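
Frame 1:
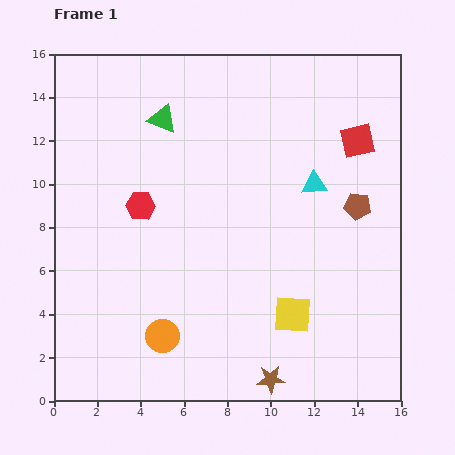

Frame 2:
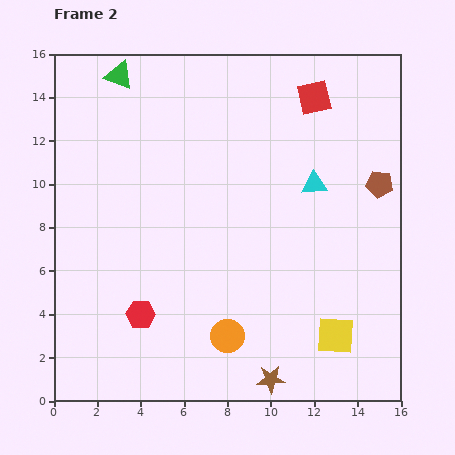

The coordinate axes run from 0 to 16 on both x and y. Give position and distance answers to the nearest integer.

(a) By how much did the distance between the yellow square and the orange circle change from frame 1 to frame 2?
-1

Distance in frame 1: 6. Distance in frame 2: 5.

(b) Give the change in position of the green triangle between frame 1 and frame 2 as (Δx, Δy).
(-2, 2)

The green triangle was at (5, 13) in frame 1 and (3, 15) in frame 2.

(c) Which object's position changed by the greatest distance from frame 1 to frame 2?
the red hexagon

(moved 5; next 3)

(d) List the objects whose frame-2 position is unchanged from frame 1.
the cyan triangle, the brown star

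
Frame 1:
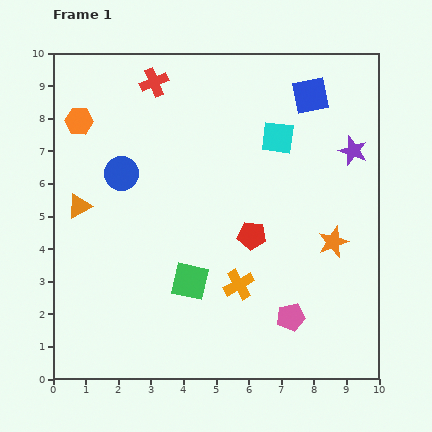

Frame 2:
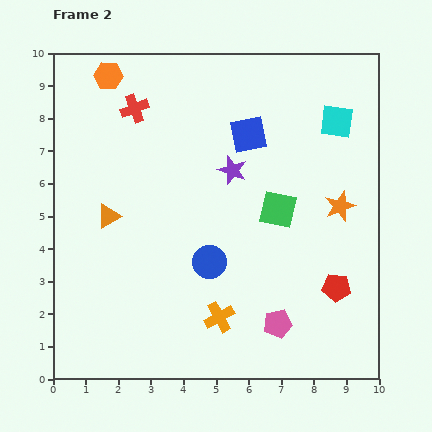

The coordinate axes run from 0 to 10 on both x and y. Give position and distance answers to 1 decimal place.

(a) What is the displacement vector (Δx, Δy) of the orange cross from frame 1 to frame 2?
(-0.6, -1.0)

The orange cross was at (5.7, 2.9) in frame 1 and (5.1, 1.9) in frame 2.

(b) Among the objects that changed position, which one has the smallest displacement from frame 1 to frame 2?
the pink pentagon

(moved 0.4)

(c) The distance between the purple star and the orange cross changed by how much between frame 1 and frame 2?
-0.9

Distance in frame 1: 5.4. Distance in frame 2: 4.5.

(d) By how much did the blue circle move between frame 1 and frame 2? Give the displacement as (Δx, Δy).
(2.7, -2.7)

The blue circle was at (2.1, 6.3) in frame 1 and (4.8, 3.6) in frame 2.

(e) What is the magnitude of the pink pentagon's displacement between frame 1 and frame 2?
0.4

The pink pentagon moved from (7.3, 1.9) to (6.9, 1.7), a distance of √(0.4² + 0.2²) ≈ 0.4.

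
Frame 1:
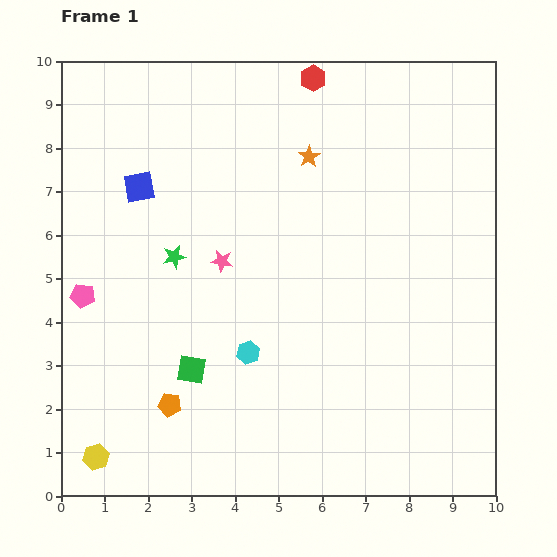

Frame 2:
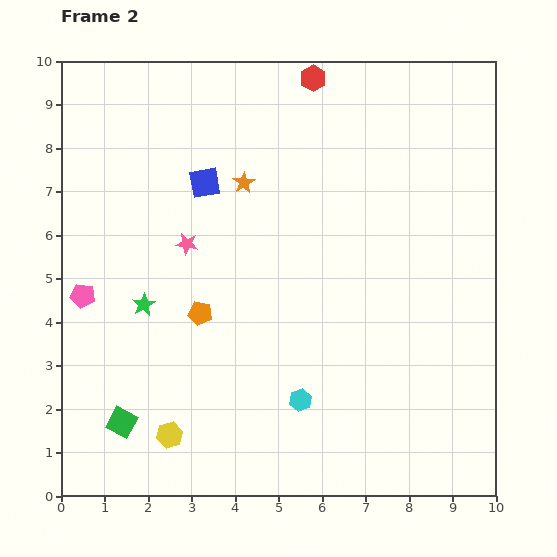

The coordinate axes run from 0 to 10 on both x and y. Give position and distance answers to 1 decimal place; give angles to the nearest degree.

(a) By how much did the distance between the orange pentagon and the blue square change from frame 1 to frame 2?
-2.0

Distance in frame 1: 5.0. Distance in frame 2: 3.0.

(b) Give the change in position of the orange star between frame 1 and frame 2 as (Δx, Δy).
(-1.5, -0.6)

The orange star was at (5.7, 7.8) in frame 1 and (4.2, 7.2) in frame 2.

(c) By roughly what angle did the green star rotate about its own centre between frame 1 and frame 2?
18° counter-clockwise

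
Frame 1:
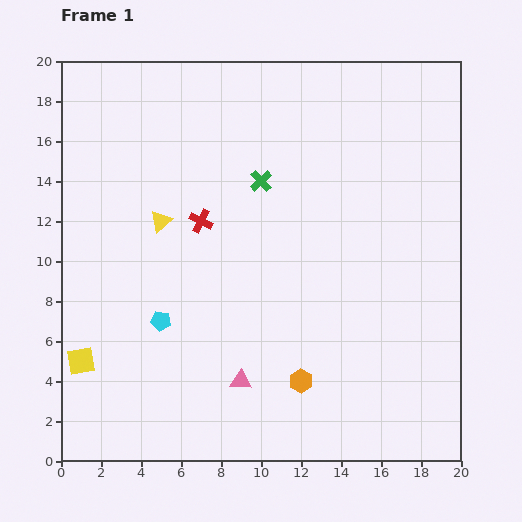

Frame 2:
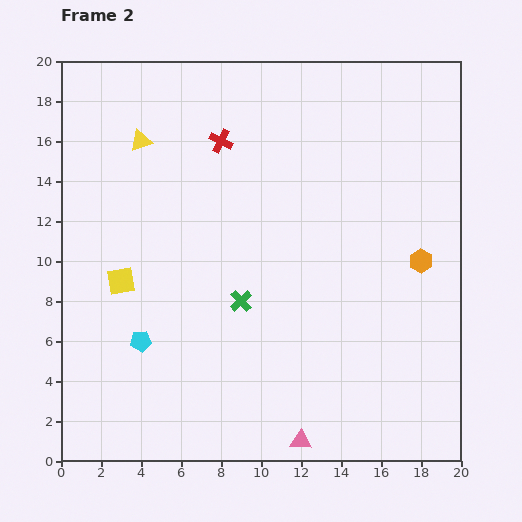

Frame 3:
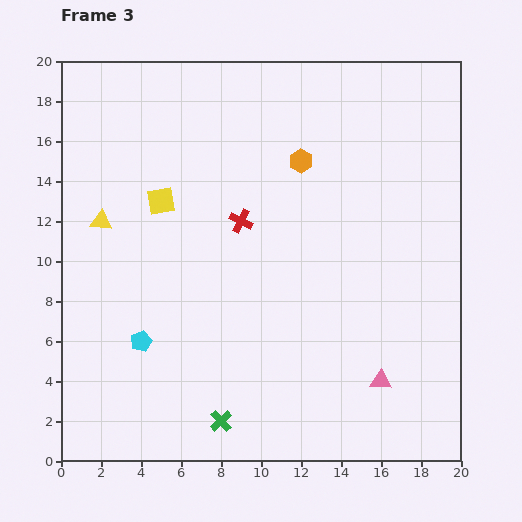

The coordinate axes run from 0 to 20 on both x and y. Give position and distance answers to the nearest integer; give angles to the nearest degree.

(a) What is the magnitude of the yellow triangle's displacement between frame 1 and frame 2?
4

The yellow triangle moved from (5, 12) to (4, 16), a distance of √(1² + 4²) ≈ 4.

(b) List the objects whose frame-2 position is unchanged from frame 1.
none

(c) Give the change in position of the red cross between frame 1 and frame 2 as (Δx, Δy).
(1, 4)

The red cross was at (7, 12) in frame 1 and (8, 16) in frame 2.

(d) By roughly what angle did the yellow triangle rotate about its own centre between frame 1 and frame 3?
46° clockwise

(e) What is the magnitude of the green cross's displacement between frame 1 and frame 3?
12

The green cross moved from (10, 14) to (8, 2), a distance of √(2² + 12²) ≈ 12.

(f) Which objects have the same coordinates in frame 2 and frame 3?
the cyan pentagon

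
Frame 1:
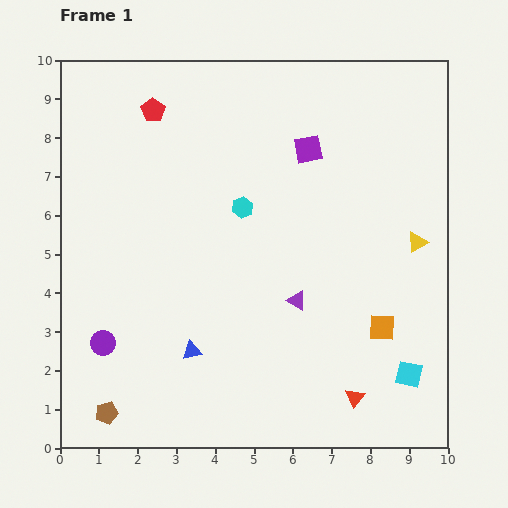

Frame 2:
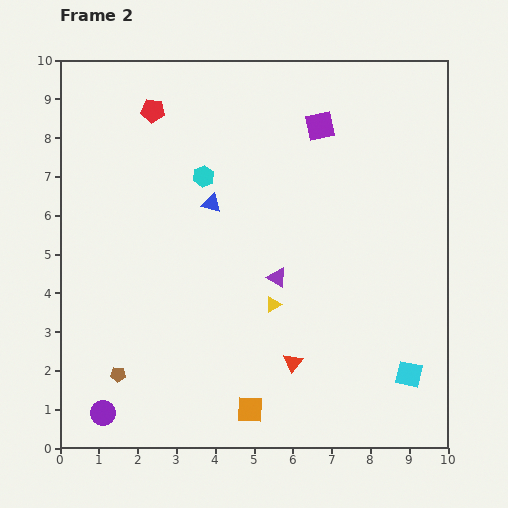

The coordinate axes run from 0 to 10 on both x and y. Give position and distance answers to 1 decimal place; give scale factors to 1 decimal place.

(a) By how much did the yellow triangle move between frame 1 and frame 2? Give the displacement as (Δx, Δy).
(-3.7, -1.6)

The yellow triangle was at (9.2, 5.3) in frame 1 and (5.5, 3.7) in frame 2.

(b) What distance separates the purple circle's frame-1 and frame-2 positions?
1.8

The purple circle moved from (1.1, 2.7) to (1.1, 0.9), a distance of √(0.0² + 1.8²) ≈ 1.8.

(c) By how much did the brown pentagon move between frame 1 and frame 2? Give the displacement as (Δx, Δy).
(0.3, 1.0)

The brown pentagon was at (1.2, 0.9) in frame 1 and (1.5, 1.9) in frame 2.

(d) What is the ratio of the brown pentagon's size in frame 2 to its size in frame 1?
0.7×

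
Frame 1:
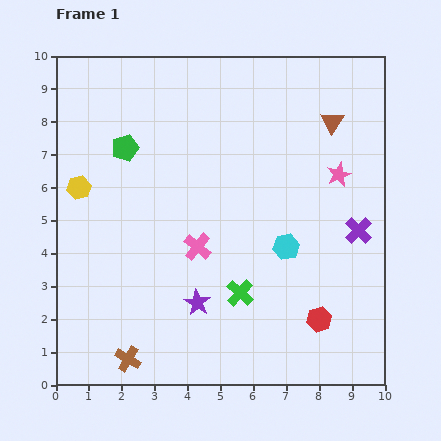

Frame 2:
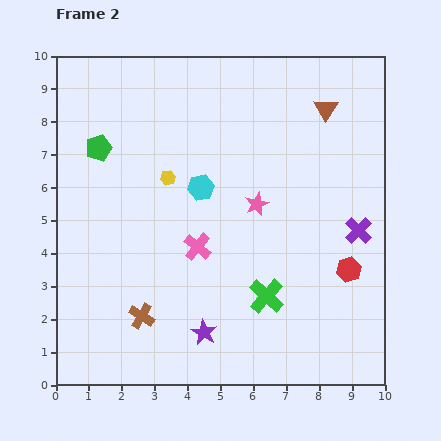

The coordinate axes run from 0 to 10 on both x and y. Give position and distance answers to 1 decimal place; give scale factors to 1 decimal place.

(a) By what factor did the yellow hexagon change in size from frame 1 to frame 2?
0.6×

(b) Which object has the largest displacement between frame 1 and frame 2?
the cyan hexagon

(moved 3.2; next 2.7)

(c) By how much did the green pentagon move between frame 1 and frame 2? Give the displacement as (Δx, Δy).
(-0.8, 0.0)

The green pentagon was at (2.1, 7.2) in frame 1 and (1.3, 7.2) in frame 2.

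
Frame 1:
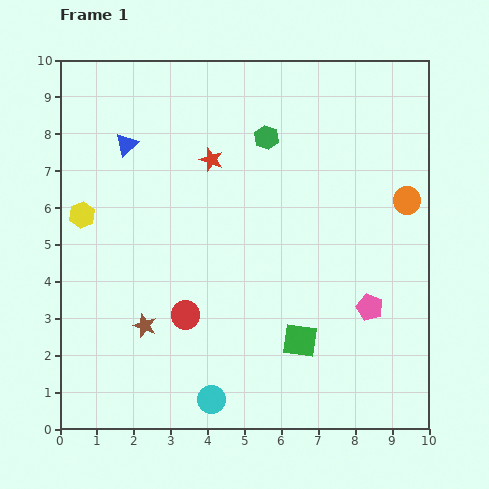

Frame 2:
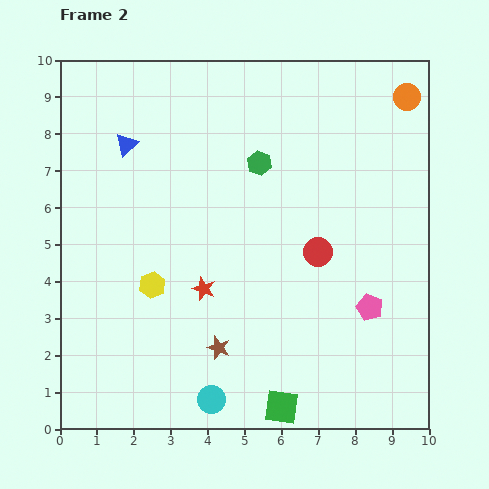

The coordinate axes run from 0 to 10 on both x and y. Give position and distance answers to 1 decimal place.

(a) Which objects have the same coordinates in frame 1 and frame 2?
the blue triangle, the pink pentagon, the cyan circle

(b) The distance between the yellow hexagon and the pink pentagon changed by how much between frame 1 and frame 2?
-2.3

Distance in frame 1: 8.2. Distance in frame 2: 5.9.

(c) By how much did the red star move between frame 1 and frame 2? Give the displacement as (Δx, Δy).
(-0.2, -3.5)

The red star was at (4.1, 7.3) in frame 1 and (3.9, 3.8) in frame 2.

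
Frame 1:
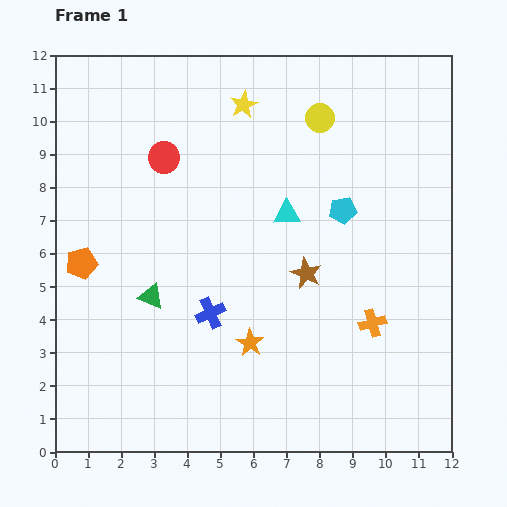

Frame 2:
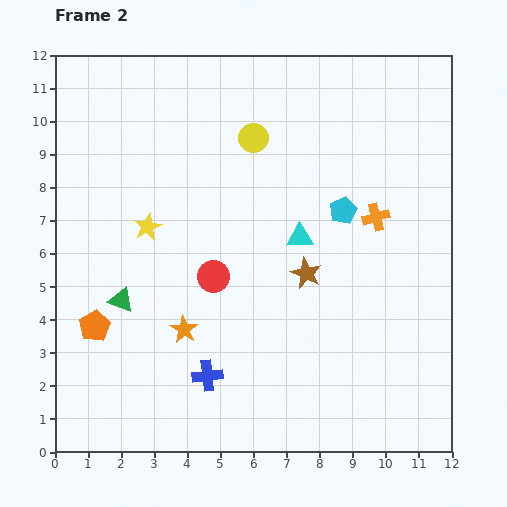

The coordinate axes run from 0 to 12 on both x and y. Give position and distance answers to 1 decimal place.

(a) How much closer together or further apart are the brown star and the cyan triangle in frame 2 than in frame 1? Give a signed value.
-0.8

Distance in frame 1: 1.9. Distance in frame 2: 1.1.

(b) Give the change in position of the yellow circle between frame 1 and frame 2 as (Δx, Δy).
(-2.0, -0.6)

The yellow circle was at (8.0, 10.1) in frame 1 and (6.0, 9.5) in frame 2.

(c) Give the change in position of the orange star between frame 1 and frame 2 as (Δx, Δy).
(-2.0, 0.4)

The orange star was at (5.9, 3.3) in frame 1 and (3.9, 3.7) in frame 2.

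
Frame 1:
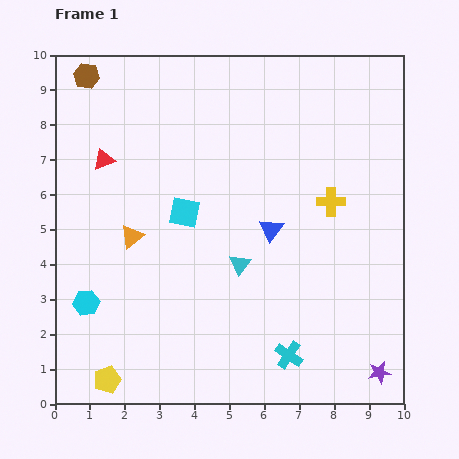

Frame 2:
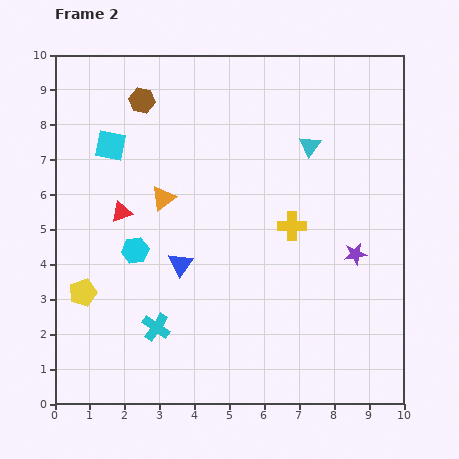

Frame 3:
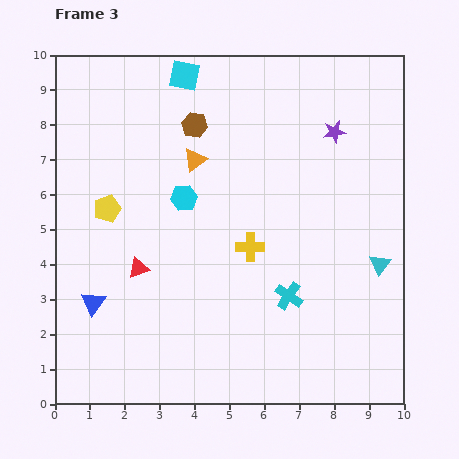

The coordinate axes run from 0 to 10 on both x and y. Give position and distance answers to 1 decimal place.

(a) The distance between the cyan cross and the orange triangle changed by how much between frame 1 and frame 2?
-1.9

Distance in frame 1: 5.6. Distance in frame 2: 3.7.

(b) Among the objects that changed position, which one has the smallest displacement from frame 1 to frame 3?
the cyan cross

(moved 1.7)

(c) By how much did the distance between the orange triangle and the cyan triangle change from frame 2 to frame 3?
+1.6

Distance in frame 2: 4.5. Distance in frame 3: 6.1.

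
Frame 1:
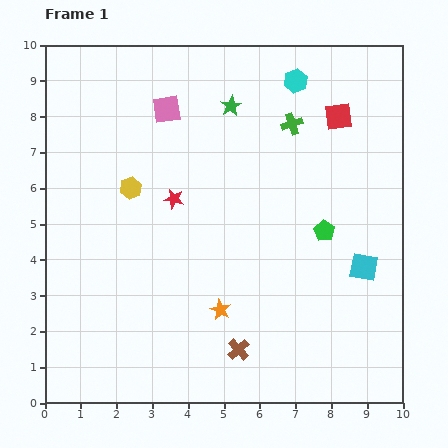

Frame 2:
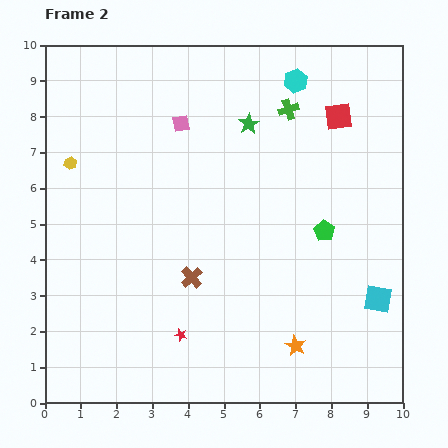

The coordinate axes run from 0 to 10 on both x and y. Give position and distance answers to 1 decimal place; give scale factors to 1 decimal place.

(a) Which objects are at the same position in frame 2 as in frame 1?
the red square, the cyan hexagon, the green pentagon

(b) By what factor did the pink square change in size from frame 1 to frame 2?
0.6×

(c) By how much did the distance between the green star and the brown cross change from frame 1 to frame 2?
-2.2

Distance in frame 1: 6.8. Distance in frame 2: 4.6.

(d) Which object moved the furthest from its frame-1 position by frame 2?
the red star

(moved 3.8; next 2.4)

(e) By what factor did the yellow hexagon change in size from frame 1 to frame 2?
0.6×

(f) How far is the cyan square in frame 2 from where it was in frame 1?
1.0

The cyan square moved from (8.9, 3.8) to (9.3, 2.9), a distance of √(0.4² + 0.9²) ≈ 1.0.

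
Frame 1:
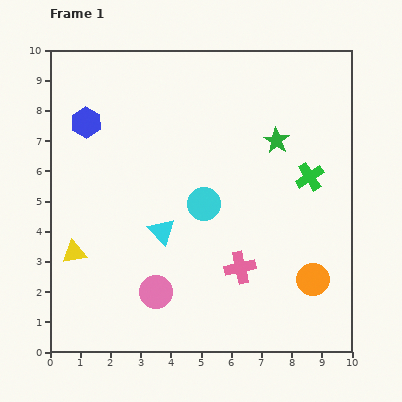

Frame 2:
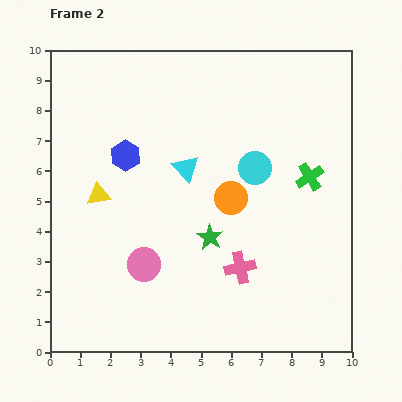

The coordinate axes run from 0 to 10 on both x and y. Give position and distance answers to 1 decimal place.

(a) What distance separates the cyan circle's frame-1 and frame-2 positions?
2.1

The cyan circle moved from (5.1, 4.9) to (6.8, 6.1), a distance of √(1.7² + 1.2²) ≈ 2.1.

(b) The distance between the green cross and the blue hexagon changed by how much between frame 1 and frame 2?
-1.5

Distance in frame 1: 7.6. Distance in frame 2: 6.1.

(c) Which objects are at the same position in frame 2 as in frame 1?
the green cross, the pink cross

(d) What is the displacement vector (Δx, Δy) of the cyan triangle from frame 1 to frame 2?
(0.8, 2.1)

The cyan triangle was at (3.7, 4.0) in frame 1 and (4.5, 6.1) in frame 2.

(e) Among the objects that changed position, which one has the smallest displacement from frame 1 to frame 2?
the pink circle

(moved 1.0)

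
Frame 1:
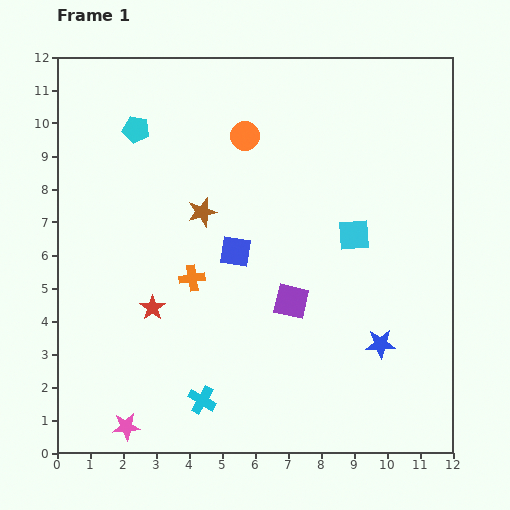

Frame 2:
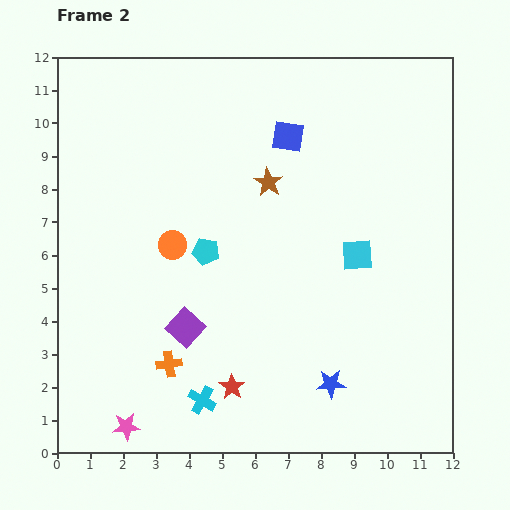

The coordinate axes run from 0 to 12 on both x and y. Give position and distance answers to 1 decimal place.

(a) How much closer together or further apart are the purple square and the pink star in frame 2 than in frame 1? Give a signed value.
-2.8

Distance in frame 1: 6.3. Distance in frame 2: 3.5.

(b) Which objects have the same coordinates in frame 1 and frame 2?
the cyan cross, the pink star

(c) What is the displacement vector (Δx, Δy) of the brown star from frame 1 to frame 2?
(2.0, 0.9)

The brown star was at (4.4, 7.3) in frame 1 and (6.4, 8.2) in frame 2.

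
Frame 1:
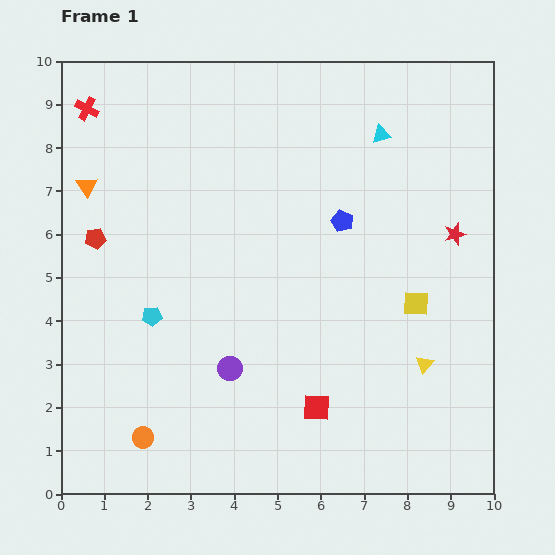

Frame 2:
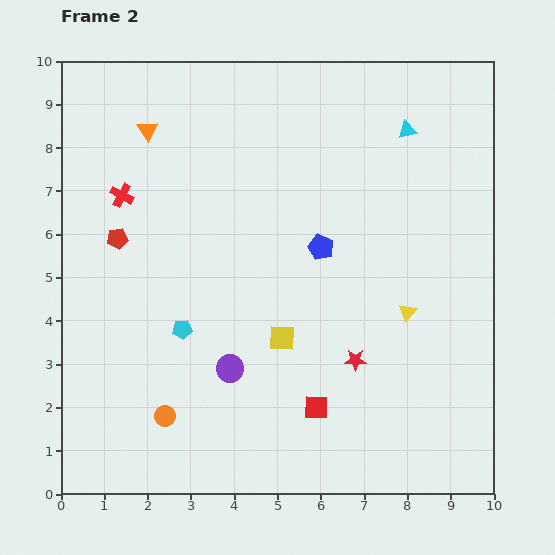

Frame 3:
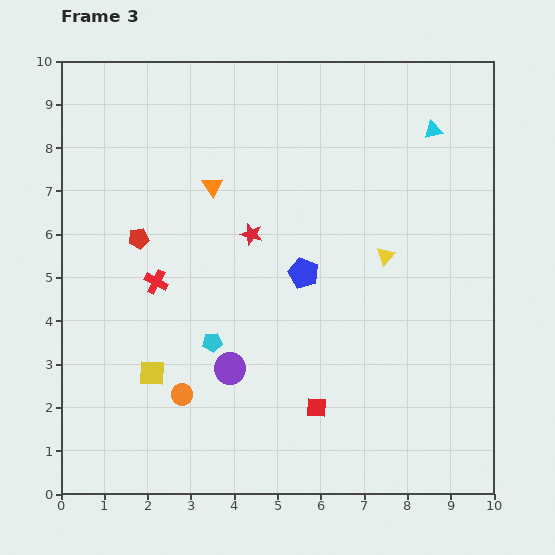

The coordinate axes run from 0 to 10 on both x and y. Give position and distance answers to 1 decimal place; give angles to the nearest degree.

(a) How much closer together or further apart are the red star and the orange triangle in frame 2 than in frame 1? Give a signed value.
-1.4

Distance in frame 1: 8.6. Distance in frame 2: 7.2.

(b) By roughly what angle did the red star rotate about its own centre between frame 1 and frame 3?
31° clockwise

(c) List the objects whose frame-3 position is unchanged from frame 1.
the red square, the purple circle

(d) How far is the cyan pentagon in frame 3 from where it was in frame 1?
1.5

The cyan pentagon moved from (2.1, 4.1) to (3.5, 3.5), a distance of √(1.4² + 0.6²) ≈ 1.5.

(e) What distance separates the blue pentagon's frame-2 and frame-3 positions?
0.7

The blue pentagon moved from (6.0, 5.7) to (5.6, 5.1), a distance of √(0.4² + 0.6²) ≈ 0.7.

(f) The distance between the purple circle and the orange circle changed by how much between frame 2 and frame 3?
-0.6

Distance in frame 2: 1.9. Distance in frame 3: 1.3.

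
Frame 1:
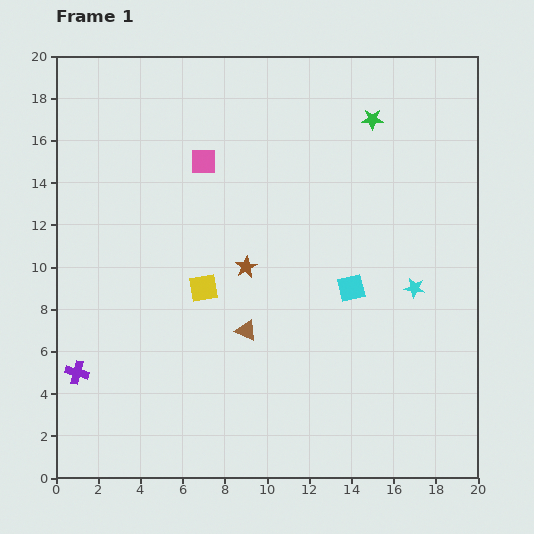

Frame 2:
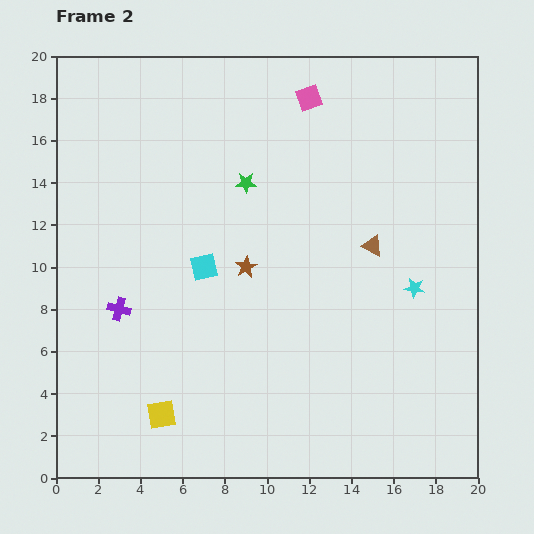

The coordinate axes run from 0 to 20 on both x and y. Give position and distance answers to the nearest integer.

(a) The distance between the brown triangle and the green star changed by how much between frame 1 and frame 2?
-5

Distance in frame 1: 12. Distance in frame 2: 7.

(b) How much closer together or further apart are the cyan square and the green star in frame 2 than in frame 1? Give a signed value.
-4

Distance in frame 1: 8. Distance in frame 2: 4.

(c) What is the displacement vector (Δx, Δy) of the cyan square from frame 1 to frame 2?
(-7, 1)

The cyan square was at (14, 9) in frame 1 and (7, 10) in frame 2.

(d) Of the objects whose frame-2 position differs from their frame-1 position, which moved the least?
the purple cross

(moved 4)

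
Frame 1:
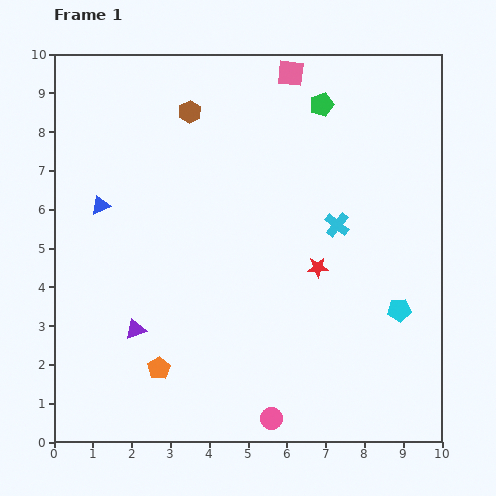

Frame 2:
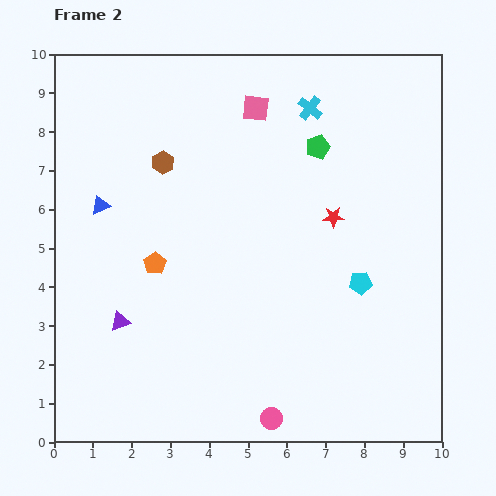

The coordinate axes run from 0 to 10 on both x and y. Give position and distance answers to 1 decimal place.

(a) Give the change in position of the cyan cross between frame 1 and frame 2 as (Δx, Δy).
(-0.7, 3.0)

The cyan cross was at (7.3, 5.6) in frame 1 and (6.6, 8.6) in frame 2.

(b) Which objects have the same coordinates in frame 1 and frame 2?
the pink circle, the blue triangle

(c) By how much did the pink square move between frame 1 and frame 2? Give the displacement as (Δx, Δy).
(-0.9, -0.9)

The pink square was at (6.1, 9.5) in frame 1 and (5.2, 8.6) in frame 2.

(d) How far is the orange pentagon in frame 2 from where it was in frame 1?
2.7

The orange pentagon moved from (2.7, 1.9) to (2.6, 4.6), a distance of √(0.1² + 2.7²) ≈ 2.7.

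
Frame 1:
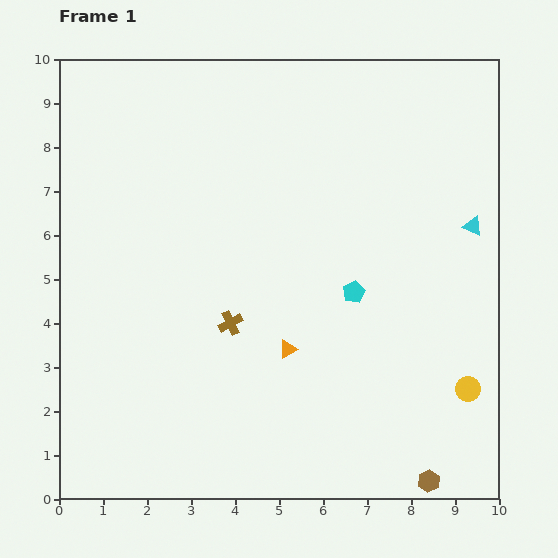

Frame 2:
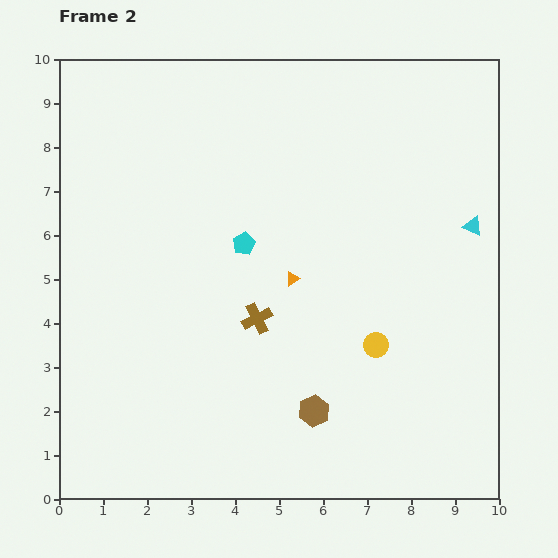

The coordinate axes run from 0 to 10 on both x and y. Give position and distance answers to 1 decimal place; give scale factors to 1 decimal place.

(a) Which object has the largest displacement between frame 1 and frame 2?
the brown hexagon

(moved 3.1; next 2.7)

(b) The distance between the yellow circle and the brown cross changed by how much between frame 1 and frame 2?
-2.8

Distance in frame 1: 5.6. Distance in frame 2: 2.8.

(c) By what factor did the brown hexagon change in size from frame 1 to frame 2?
1.4×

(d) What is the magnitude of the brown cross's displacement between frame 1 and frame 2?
0.6

The brown cross moved from (3.9, 4.0) to (4.5, 4.1), a distance of √(0.6² + 0.1²) ≈ 0.6.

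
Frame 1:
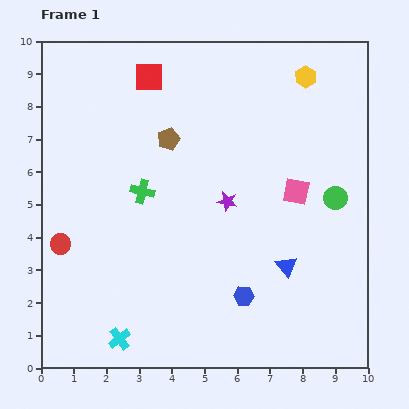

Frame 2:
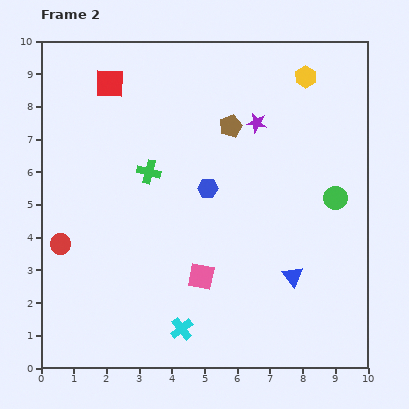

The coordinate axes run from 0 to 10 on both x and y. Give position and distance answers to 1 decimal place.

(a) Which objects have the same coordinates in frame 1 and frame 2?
the yellow hexagon, the green circle, the red circle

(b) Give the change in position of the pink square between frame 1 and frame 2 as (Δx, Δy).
(-2.9, -2.6)

The pink square was at (7.8, 5.4) in frame 1 and (4.9, 2.8) in frame 2.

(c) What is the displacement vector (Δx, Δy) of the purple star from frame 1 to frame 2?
(0.9, 2.4)

The purple star was at (5.7, 5.1) in frame 1 and (6.6, 7.5) in frame 2.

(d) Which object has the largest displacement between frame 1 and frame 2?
the pink square

(moved 3.9; next 3.5)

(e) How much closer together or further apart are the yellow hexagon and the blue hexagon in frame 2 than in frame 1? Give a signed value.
-2.5

Distance in frame 1: 7.0. Distance in frame 2: 4.5.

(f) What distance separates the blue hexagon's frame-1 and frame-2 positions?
3.5

The blue hexagon moved from (6.2, 2.2) to (5.1, 5.5), a distance of √(1.1² + 3.3²) ≈ 3.5.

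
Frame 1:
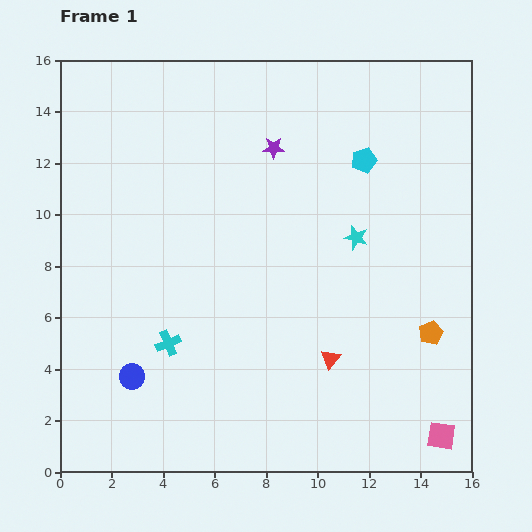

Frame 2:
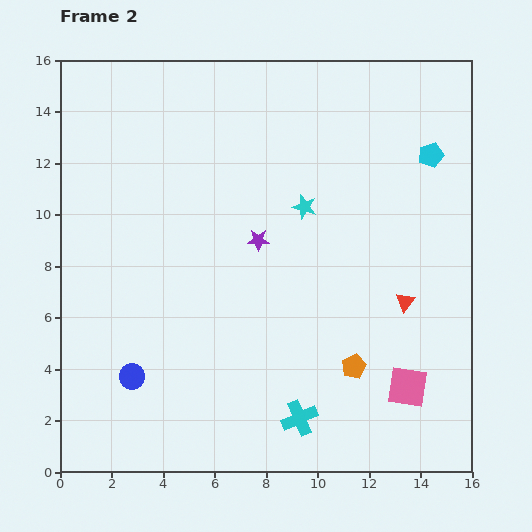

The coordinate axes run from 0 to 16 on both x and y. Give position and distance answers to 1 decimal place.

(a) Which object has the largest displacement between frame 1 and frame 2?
the cyan cross

(moved 5.9; next 3.6)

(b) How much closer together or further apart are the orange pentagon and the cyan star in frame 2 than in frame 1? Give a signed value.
+1.8

Distance in frame 1: 4.7. Distance in frame 2: 6.5.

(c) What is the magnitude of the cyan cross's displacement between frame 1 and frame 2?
5.9

The cyan cross moved from (4.2, 5.0) to (9.3, 2.1), a distance of √(5.1² + 2.9²) ≈ 5.9.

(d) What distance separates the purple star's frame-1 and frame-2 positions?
3.6

The purple star moved from (8.3, 12.6) to (7.7, 9.0), a distance of √(0.6² + 3.6²) ≈ 3.6.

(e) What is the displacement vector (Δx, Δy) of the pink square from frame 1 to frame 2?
(-1.3, 1.9)

The pink square was at (14.8, 1.4) in frame 1 and (13.5, 3.3) in frame 2.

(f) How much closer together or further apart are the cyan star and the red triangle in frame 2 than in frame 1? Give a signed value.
+0.6

Distance in frame 1: 4.8. Distance in frame 2: 5.4.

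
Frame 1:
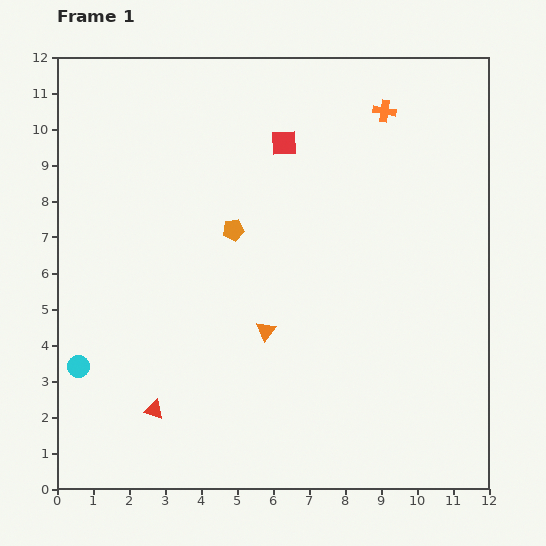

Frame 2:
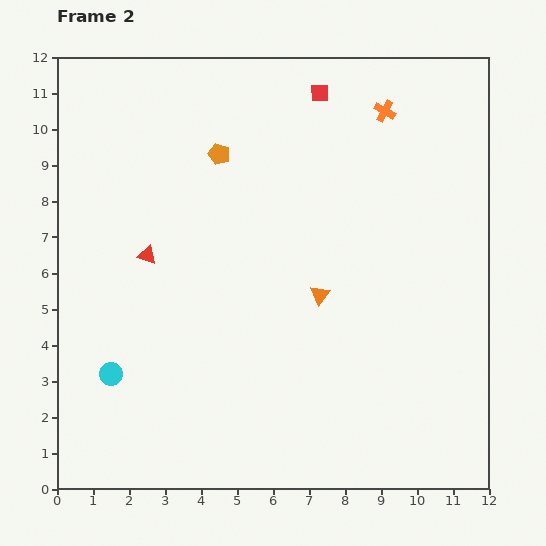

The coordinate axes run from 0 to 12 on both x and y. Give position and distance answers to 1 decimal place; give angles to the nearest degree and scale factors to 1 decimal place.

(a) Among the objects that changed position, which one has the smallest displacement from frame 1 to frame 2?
the cyan circle

(moved 0.9)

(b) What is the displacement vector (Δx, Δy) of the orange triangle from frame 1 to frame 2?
(1.5, 1.0)

The orange triangle was at (5.8, 4.4) in frame 1 and (7.3, 5.4) in frame 2.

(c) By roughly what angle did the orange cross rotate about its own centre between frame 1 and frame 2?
20° clockwise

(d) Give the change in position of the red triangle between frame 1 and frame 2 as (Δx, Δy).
(-0.2, 4.3)

The red triangle was at (2.7, 2.2) in frame 1 and (2.5, 6.5) in frame 2.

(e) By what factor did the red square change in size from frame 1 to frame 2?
0.7×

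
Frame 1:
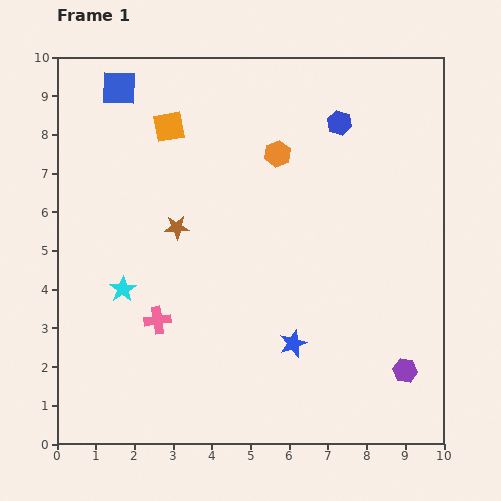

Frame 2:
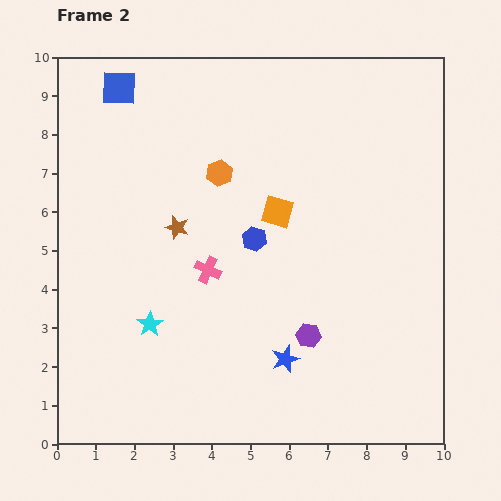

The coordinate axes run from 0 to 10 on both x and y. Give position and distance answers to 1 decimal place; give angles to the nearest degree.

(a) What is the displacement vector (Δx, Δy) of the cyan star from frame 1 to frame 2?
(0.7, -0.9)

The cyan star was at (1.7, 4.0) in frame 1 and (2.4, 3.1) in frame 2.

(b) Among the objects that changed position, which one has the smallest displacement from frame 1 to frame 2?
the blue star

(moved 0.4)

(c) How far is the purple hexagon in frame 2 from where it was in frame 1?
2.7

The purple hexagon moved from (9.0, 1.9) to (6.5, 2.8), a distance of √(2.5² + 0.9²) ≈ 2.7.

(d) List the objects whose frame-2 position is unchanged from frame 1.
the blue square, the brown star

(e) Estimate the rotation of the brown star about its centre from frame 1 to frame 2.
18° clockwise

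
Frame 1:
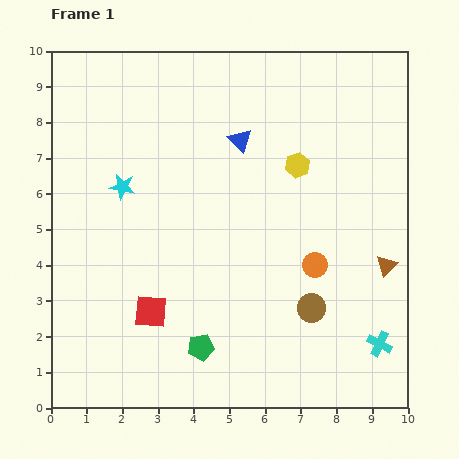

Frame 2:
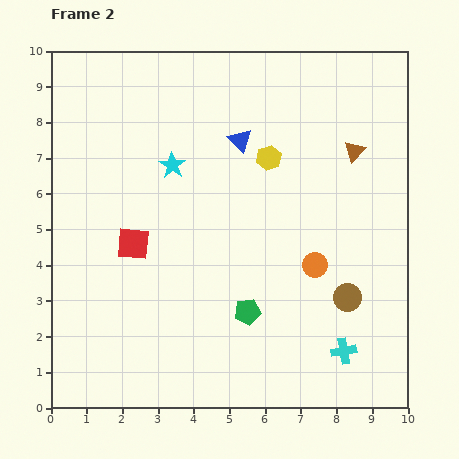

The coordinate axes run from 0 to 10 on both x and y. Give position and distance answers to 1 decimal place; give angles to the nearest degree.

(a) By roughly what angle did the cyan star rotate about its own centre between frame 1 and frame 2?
24° clockwise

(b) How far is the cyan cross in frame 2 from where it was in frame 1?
1.0

The cyan cross moved from (9.2, 1.8) to (8.2, 1.6), a distance of √(1.0² + 0.2²) ≈ 1.0.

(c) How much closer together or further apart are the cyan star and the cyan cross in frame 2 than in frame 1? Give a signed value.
-1.3

Distance in frame 1: 8.4. Distance in frame 2: 7.1.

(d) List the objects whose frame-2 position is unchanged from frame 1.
the blue triangle, the orange circle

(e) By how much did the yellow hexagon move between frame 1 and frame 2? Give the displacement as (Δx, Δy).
(-0.8, 0.2)

The yellow hexagon was at (6.9, 6.8) in frame 1 and (6.1, 7.0) in frame 2.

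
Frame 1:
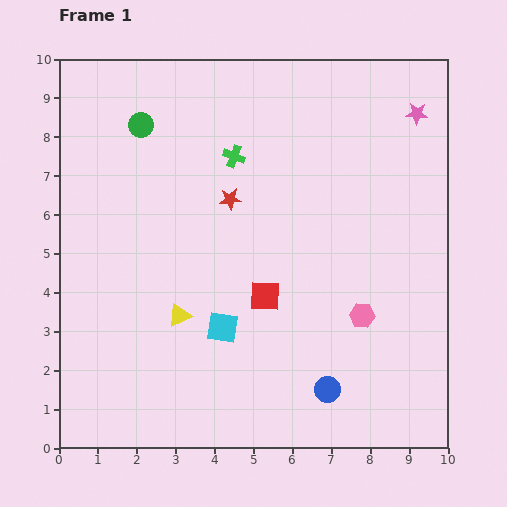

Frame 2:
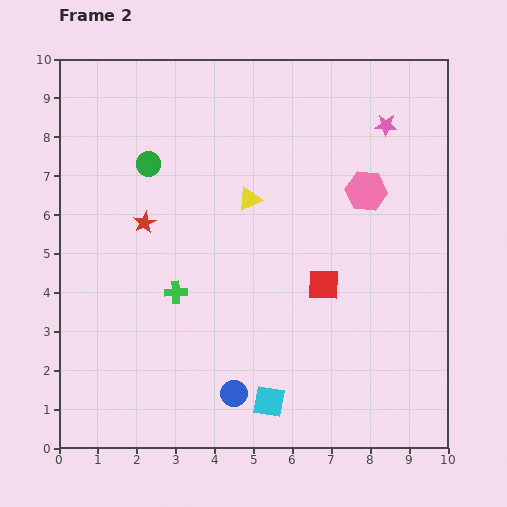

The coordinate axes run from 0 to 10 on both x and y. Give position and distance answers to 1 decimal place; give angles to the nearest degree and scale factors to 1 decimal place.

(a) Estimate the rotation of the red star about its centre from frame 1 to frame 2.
22° counter-clockwise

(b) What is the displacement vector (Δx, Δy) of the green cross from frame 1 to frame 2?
(-1.5, -3.5)

The green cross was at (4.5, 7.5) in frame 1 and (3.0, 4.0) in frame 2.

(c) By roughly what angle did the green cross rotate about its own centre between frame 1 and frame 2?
23° counter-clockwise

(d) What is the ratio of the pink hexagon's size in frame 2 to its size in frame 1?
1.6×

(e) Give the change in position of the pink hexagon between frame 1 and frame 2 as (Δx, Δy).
(0.1, 3.2)

The pink hexagon was at (7.8, 3.4) in frame 1 and (7.9, 6.6) in frame 2.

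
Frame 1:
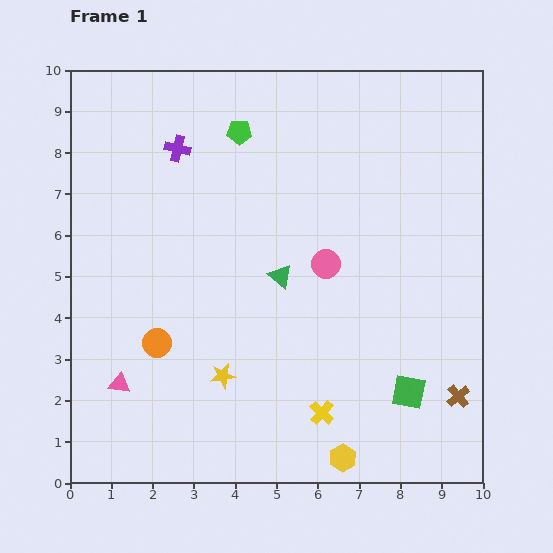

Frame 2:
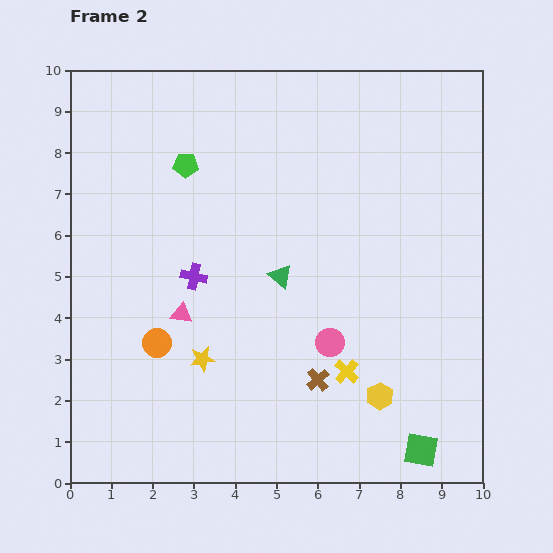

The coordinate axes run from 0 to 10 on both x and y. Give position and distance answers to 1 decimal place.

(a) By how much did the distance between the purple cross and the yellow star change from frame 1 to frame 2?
-3.6

Distance in frame 1: 5.6. Distance in frame 2: 2.0.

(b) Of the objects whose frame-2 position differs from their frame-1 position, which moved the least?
the yellow star

(moved 0.6)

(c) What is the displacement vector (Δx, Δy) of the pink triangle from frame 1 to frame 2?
(1.5, 1.7)

The pink triangle was at (1.2, 2.4) in frame 1 and (2.7, 4.1) in frame 2.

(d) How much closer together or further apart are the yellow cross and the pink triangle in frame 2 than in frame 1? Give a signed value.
-0.7

Distance in frame 1: 4.9. Distance in frame 2: 4.2.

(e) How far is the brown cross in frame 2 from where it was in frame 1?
3.4

The brown cross moved from (9.4, 2.1) to (6.0, 2.5), a distance of √(3.4² + 0.4²) ≈ 3.4.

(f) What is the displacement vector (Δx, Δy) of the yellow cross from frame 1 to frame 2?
(0.6, 1.0)

The yellow cross was at (6.1, 1.7) in frame 1 and (6.7, 2.7) in frame 2.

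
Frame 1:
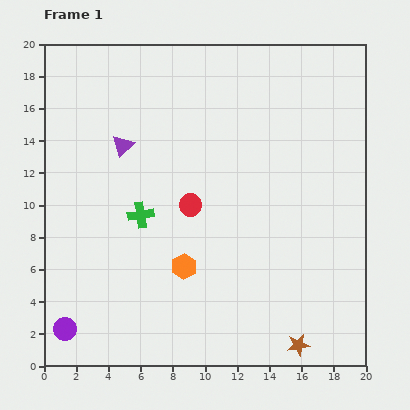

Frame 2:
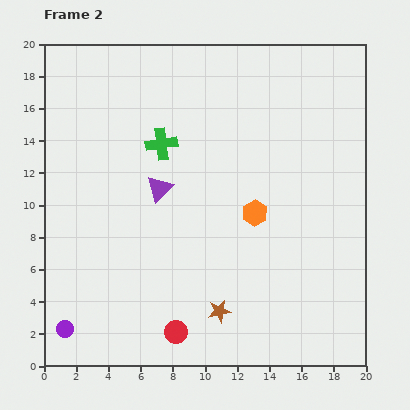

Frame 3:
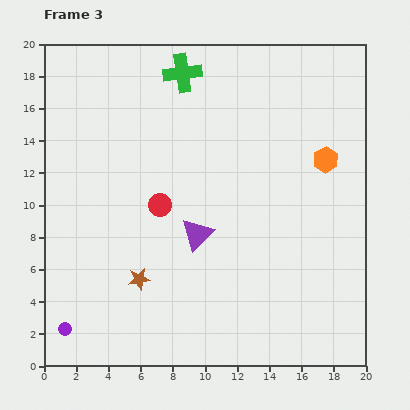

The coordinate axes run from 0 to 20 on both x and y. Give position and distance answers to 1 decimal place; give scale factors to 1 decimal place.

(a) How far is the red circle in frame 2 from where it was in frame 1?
8.0

The red circle moved from (9.1, 10.0) to (8.2, 2.1), a distance of √(0.9² + 7.9²) ≈ 8.0.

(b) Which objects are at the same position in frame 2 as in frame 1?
the purple circle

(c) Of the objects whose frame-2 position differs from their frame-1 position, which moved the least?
the purple triangle

(moved 3.5)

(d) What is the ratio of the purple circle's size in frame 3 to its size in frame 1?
0.6×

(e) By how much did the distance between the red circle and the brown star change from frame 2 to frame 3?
+1.8

Distance in frame 2: 3.0. Distance in frame 3: 4.8.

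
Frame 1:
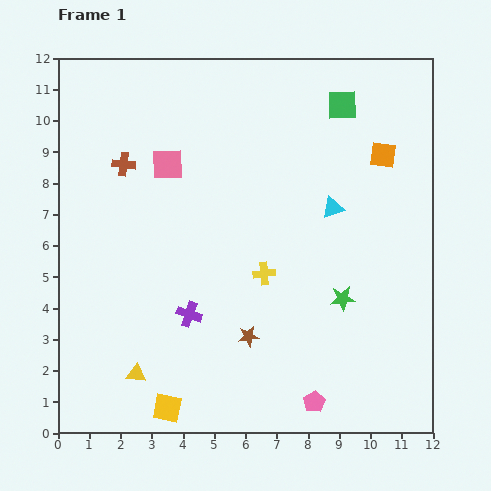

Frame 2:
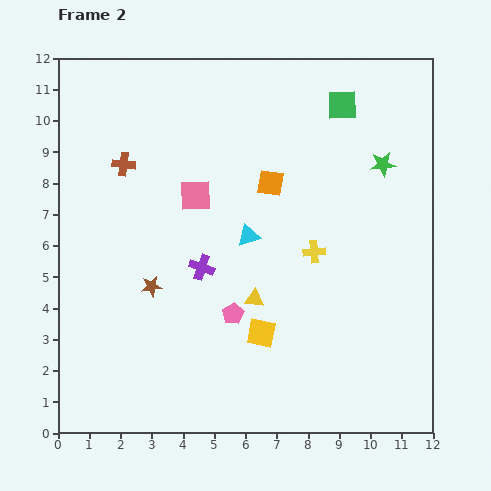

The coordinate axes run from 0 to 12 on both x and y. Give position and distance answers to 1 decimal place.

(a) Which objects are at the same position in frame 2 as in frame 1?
the brown cross, the green square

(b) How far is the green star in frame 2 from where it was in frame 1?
4.5

The green star moved from (9.1, 4.3) to (10.4, 8.6), a distance of √(1.3² + 4.3²) ≈ 4.5.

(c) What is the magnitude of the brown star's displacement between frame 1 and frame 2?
3.5

The brown star moved from (6.1, 3.1) to (3.0, 4.7), a distance of √(3.1² + 1.6²) ≈ 3.5.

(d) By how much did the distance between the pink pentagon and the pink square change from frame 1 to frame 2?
-4.9

Distance in frame 1: 8.9. Distance in frame 2: 4.0.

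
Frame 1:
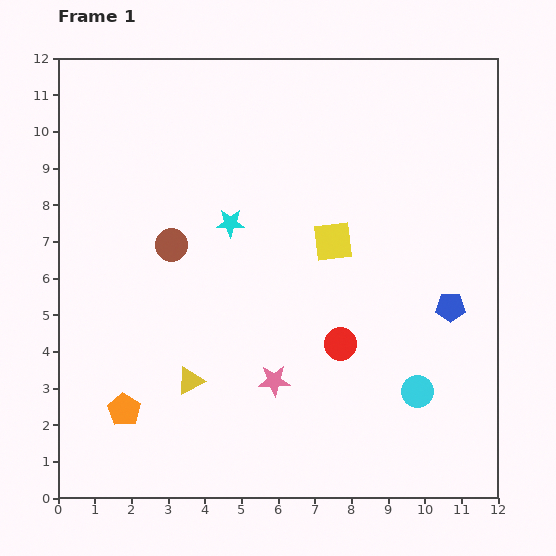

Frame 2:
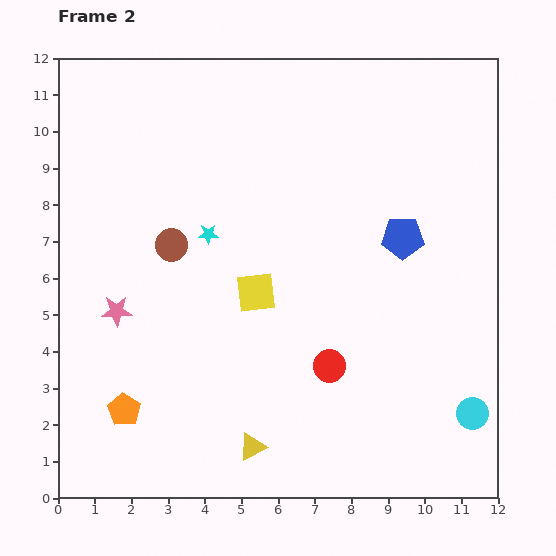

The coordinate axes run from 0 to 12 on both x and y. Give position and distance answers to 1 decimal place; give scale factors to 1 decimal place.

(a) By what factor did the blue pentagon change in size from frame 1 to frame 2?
1.5×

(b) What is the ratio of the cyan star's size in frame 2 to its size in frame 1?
0.7×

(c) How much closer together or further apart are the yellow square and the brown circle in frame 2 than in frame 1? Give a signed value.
-1.8

Distance in frame 1: 4.4. Distance in frame 2: 2.6.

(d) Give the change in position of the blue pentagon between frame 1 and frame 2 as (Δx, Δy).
(-1.3, 1.9)

The blue pentagon was at (10.7, 5.2) in frame 1 and (9.4, 7.1) in frame 2.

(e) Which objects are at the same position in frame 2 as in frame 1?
the brown circle, the orange pentagon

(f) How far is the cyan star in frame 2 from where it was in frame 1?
0.7

The cyan star moved from (4.7, 7.5) to (4.1, 7.2), a distance of √(0.6² + 0.3²) ≈ 0.7.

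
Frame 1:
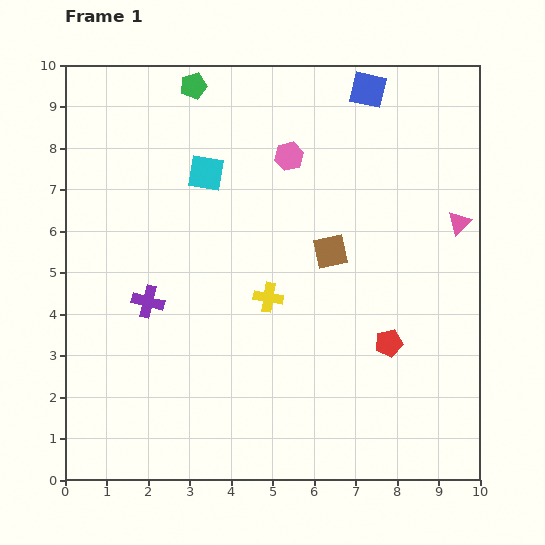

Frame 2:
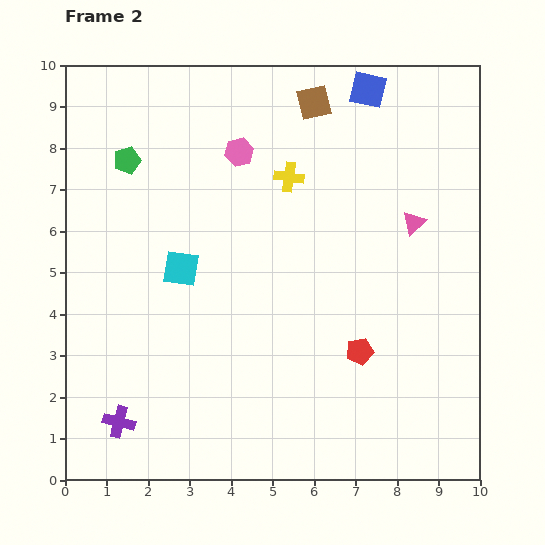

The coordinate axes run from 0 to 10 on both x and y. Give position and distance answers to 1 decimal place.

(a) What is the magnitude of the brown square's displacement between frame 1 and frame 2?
3.6

The brown square moved from (6.4, 5.5) to (6.0, 9.1), a distance of √(0.4² + 3.6²) ≈ 3.6.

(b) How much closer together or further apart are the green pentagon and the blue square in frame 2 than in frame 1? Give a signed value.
+1.8

Distance in frame 1: 4.2. Distance in frame 2: 6.0.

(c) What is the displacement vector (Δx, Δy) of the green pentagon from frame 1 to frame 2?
(-1.6, -1.8)

The green pentagon was at (3.1, 9.5) in frame 1 and (1.5, 7.7) in frame 2.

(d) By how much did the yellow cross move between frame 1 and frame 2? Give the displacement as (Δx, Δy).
(0.5, 2.9)

The yellow cross was at (4.9, 4.4) in frame 1 and (5.4, 7.3) in frame 2.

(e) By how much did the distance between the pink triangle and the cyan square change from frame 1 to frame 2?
-0.5

Distance in frame 1: 6.2. Distance in frame 2: 5.7.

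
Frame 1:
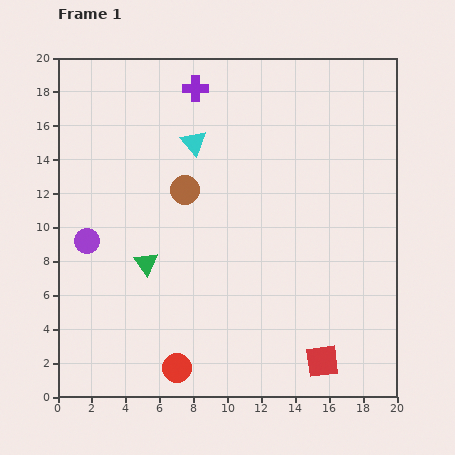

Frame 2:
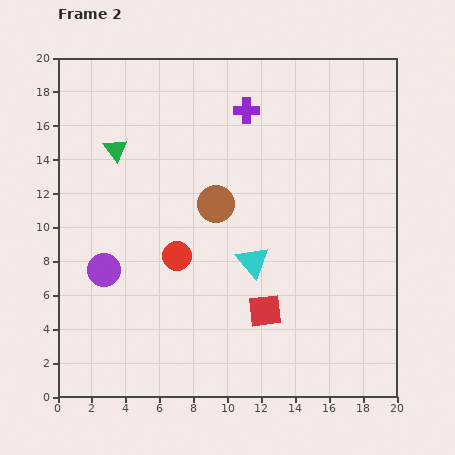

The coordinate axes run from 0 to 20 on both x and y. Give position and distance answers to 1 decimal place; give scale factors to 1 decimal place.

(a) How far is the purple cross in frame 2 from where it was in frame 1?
3.3

The purple cross moved from (8.1, 18.2) to (11.1, 16.9), a distance of √(3.0² + 1.3²) ≈ 3.3.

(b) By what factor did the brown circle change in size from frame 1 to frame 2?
1.3×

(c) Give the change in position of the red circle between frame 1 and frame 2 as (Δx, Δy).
(0.0, 6.6)

The red circle was at (7.0, 1.7) in frame 1 and (7.0, 8.3) in frame 2.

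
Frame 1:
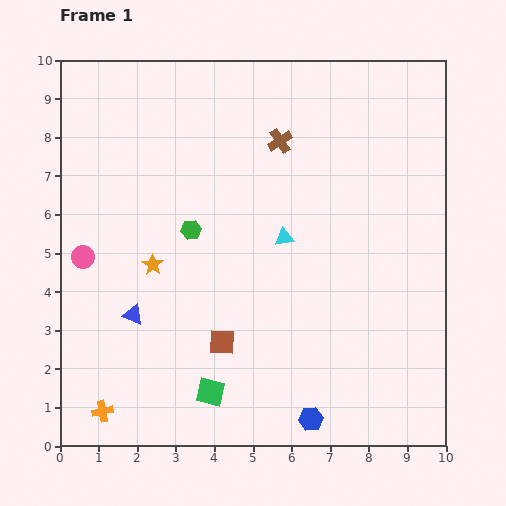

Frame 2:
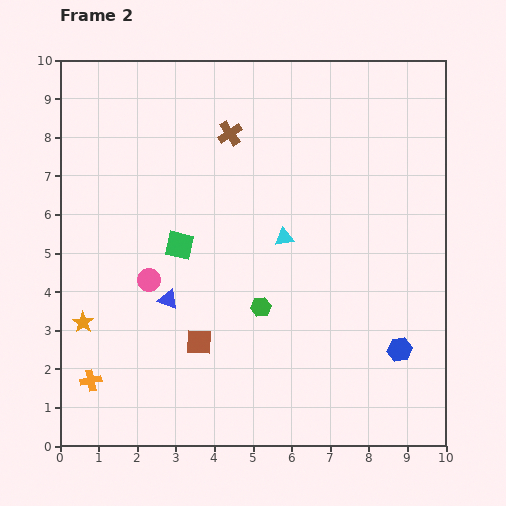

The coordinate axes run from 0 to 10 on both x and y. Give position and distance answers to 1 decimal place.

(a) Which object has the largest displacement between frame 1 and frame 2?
the green square

(moved 3.9; next 2.9)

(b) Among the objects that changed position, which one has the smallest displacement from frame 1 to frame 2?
the brown square

(moved 0.6)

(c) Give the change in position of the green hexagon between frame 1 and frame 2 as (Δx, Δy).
(1.8, -2.0)

The green hexagon was at (3.4, 5.6) in frame 1 and (5.2, 3.6) in frame 2.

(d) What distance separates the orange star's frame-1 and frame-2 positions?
2.3

The orange star moved from (2.4, 4.7) to (0.6, 3.2), a distance of √(1.8² + 1.5²) ≈ 2.3.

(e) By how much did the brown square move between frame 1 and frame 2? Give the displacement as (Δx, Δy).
(-0.6, 0.0)

The brown square was at (4.2, 2.7) in frame 1 and (3.6, 2.7) in frame 2.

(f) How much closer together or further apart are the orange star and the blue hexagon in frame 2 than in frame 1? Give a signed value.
+2.5

Distance in frame 1: 5.7. Distance in frame 2: 8.2.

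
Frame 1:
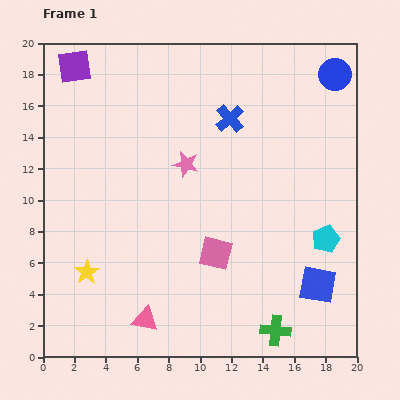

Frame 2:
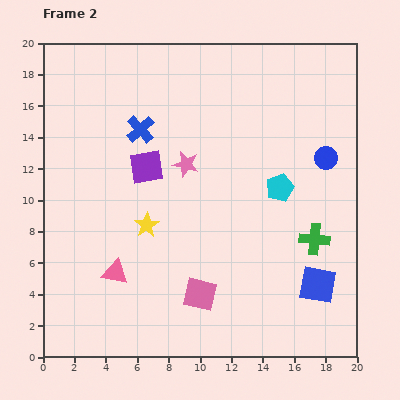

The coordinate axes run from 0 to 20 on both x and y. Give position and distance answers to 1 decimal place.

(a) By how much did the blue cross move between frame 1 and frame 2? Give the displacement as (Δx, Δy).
(-5.7, -0.7)

The blue cross was at (11.9, 15.2) in frame 1 and (6.2, 14.5) in frame 2.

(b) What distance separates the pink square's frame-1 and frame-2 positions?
2.8

The pink square moved from (11.0, 6.6) to (10.0, 4.0), a distance of √(1.0² + 2.6²) ≈ 2.8.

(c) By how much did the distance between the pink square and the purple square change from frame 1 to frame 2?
-6.1

Distance in frame 1: 14.9. Distance in frame 2: 8.8.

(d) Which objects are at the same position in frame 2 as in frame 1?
the pink star, the blue square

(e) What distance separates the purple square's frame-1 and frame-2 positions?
7.9

The purple square moved from (2.0, 18.5) to (6.6, 12.1), a distance of √(4.6² + 6.4²) ≈ 7.9.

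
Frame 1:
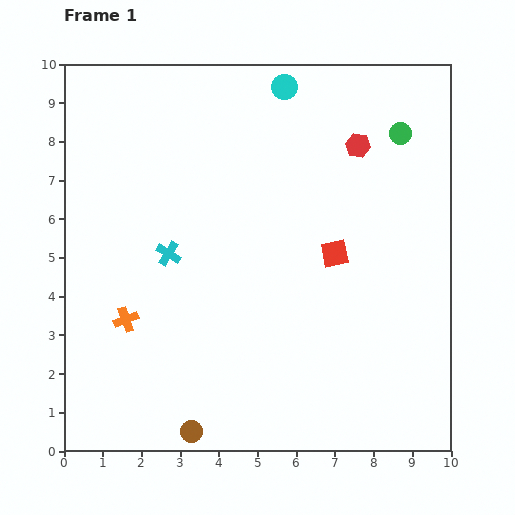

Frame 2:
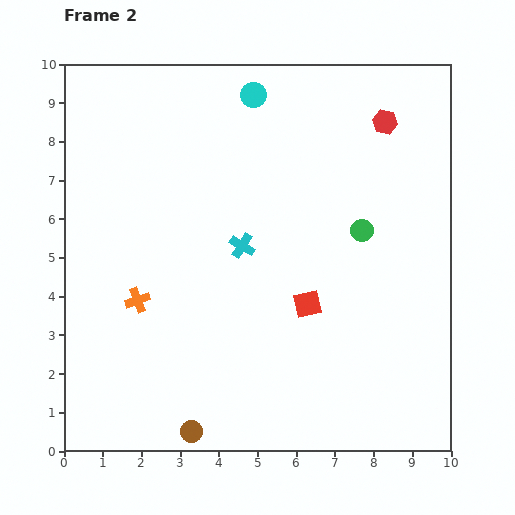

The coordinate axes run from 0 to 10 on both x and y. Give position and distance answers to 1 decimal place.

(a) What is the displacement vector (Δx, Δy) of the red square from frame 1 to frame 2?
(-0.7, -1.3)

The red square was at (7.0, 5.1) in frame 1 and (6.3, 3.8) in frame 2.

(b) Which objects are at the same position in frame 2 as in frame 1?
the brown circle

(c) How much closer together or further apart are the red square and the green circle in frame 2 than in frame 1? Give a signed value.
-1.1

Distance in frame 1: 3.5. Distance in frame 2: 2.4.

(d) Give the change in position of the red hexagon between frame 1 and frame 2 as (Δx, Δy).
(0.7, 0.6)

The red hexagon was at (7.6, 7.9) in frame 1 and (8.3, 8.5) in frame 2.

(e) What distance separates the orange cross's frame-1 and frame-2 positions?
0.6

The orange cross moved from (1.6, 3.4) to (1.9, 3.9), a distance of √(0.3² + 0.5²) ≈ 0.6.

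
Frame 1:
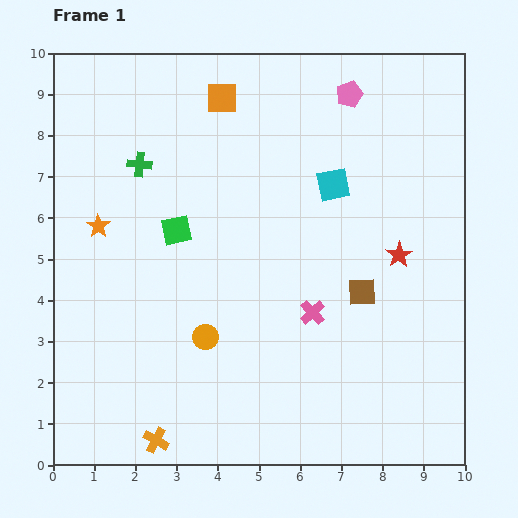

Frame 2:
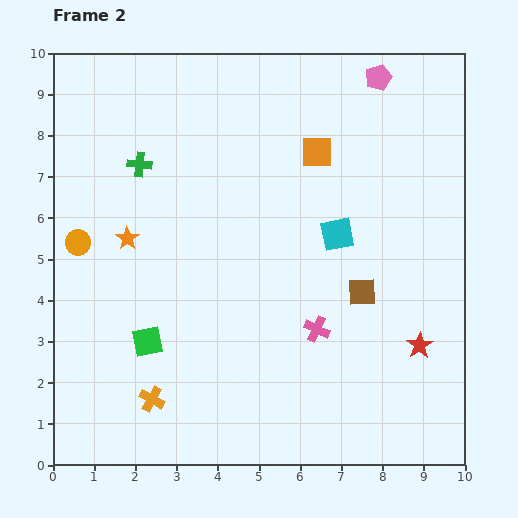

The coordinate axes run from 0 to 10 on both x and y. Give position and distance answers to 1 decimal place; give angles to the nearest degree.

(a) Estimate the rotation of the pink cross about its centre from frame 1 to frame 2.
21° counter-clockwise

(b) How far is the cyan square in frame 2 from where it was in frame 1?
1.2

The cyan square moved from (6.8, 6.8) to (6.9, 5.6), a distance of √(0.1² + 1.2²) ≈ 1.2.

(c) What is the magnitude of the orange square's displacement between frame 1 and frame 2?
2.6

The orange square moved from (4.1, 8.9) to (6.4, 7.6), a distance of √(2.3² + 1.3²) ≈ 2.6.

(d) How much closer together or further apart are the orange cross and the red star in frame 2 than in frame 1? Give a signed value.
-0.8

Distance in frame 1: 7.4. Distance in frame 2: 6.6.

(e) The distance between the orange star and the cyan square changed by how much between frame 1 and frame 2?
-0.7

Distance in frame 1: 5.8. Distance in frame 2: 5.1.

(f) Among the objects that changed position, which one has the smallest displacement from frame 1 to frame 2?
the pink cross

(moved 0.4)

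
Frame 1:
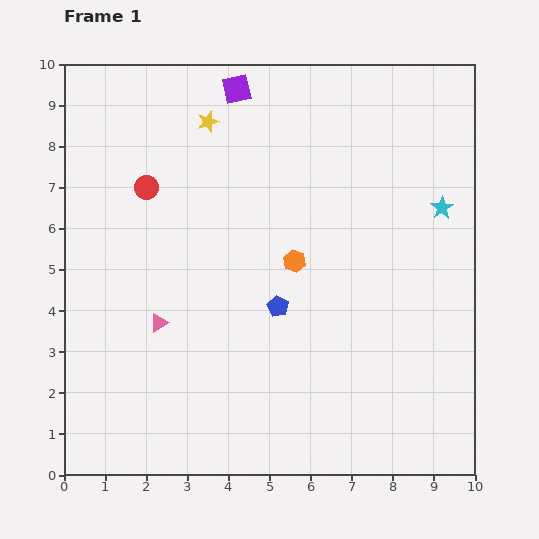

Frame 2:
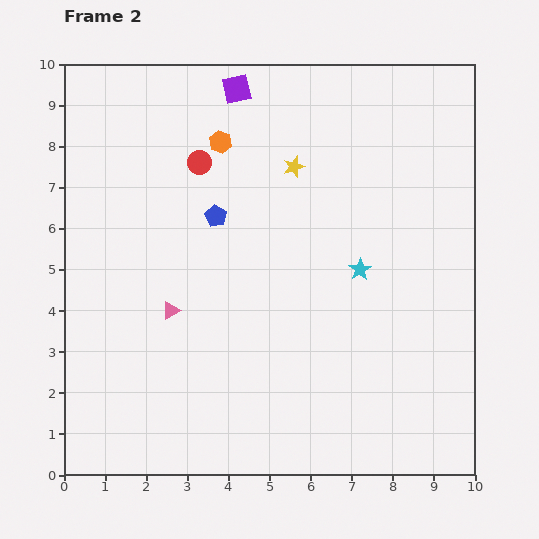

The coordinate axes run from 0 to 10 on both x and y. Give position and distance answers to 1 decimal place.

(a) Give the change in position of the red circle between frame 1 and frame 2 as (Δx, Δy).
(1.3, 0.6)

The red circle was at (2.0, 7.0) in frame 1 and (3.3, 7.6) in frame 2.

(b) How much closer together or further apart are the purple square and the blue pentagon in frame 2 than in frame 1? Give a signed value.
-2.3

Distance in frame 1: 5.4. Distance in frame 2: 3.1.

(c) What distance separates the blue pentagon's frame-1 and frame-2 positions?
2.7

The blue pentagon moved from (5.2, 4.1) to (3.7, 6.3), a distance of √(1.5² + 2.2²) ≈ 2.7.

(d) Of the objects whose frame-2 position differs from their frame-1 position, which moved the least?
the pink triangle

(moved 0.4)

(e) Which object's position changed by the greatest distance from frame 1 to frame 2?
the orange hexagon

(moved 3.4; next 2.7)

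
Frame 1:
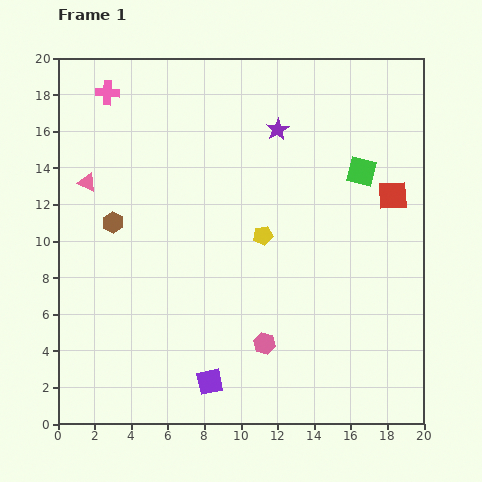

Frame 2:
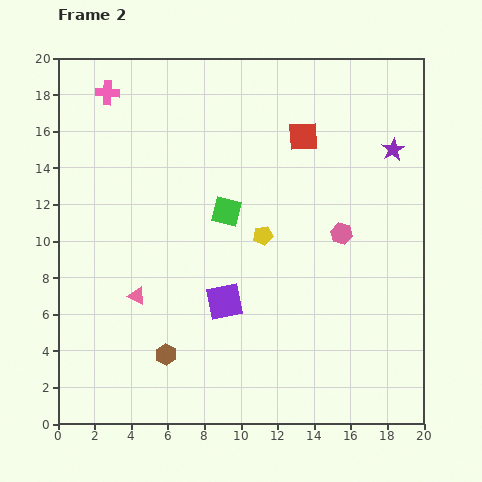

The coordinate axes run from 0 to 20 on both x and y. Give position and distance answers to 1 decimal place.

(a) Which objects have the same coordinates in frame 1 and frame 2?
the yellow pentagon, the pink cross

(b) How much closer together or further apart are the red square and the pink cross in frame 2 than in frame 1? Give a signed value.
-5.6

Distance in frame 1: 16.6. Distance in frame 2: 11.0.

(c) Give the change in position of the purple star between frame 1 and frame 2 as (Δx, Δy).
(6.3, -1.1)

The purple star was at (12.0, 16.1) in frame 1 and (18.3, 15.0) in frame 2.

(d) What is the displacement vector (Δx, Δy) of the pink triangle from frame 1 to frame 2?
(2.7, -6.2)

The pink triangle was at (1.6, 13.2) in frame 1 and (4.3, 7.0) in frame 2.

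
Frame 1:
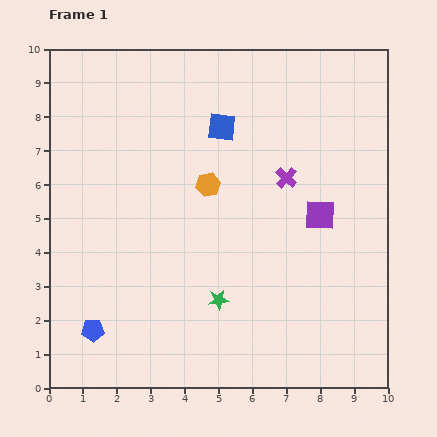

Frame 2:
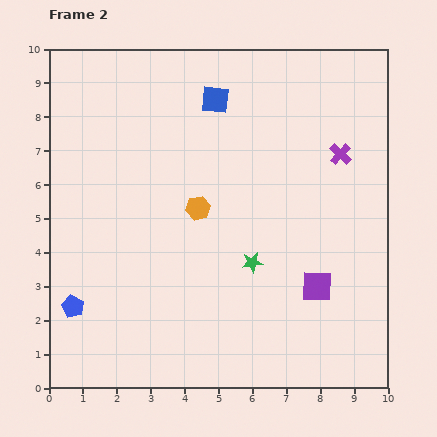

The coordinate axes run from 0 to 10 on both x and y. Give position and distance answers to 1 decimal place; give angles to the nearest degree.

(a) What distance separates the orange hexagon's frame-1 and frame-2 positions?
0.8

The orange hexagon moved from (4.7, 6.0) to (4.4, 5.3), a distance of √(0.3² + 0.7²) ≈ 0.8.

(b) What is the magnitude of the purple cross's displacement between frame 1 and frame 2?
1.7

The purple cross moved from (7.0, 6.2) to (8.6, 6.9), a distance of √(1.6² + 0.7²) ≈ 1.7.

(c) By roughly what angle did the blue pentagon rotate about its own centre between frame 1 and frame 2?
28° clockwise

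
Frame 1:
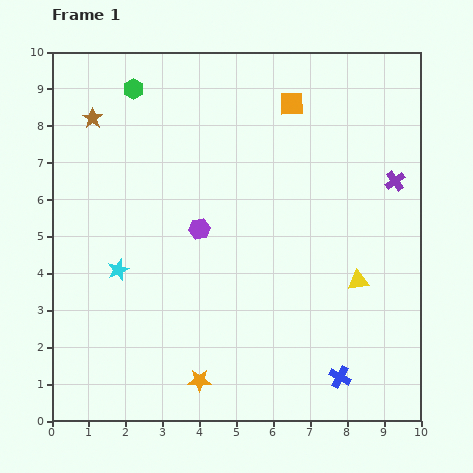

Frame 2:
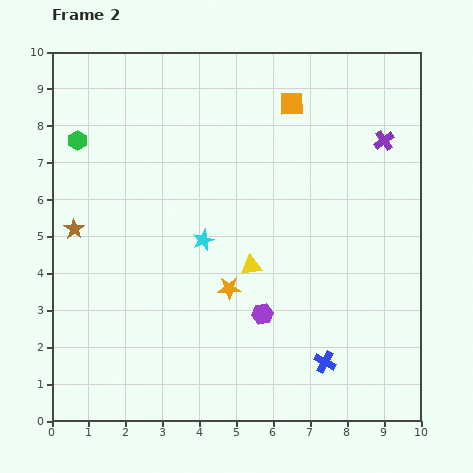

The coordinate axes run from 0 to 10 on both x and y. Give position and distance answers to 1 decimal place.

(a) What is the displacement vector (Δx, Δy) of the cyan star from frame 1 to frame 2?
(2.3, 0.8)

The cyan star was at (1.8, 4.1) in frame 1 and (4.1, 4.9) in frame 2.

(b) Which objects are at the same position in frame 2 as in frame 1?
the orange square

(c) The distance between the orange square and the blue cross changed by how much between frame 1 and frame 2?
-0.4

Distance in frame 1: 7.5. Distance in frame 2: 7.1.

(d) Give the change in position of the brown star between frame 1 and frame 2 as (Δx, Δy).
(-0.5, -3.0)

The brown star was at (1.1, 8.2) in frame 1 and (0.6, 5.2) in frame 2.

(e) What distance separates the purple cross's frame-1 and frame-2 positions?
1.1

The purple cross moved from (9.3, 6.5) to (9.0, 7.6), a distance of √(0.3² + 1.1²) ≈ 1.1.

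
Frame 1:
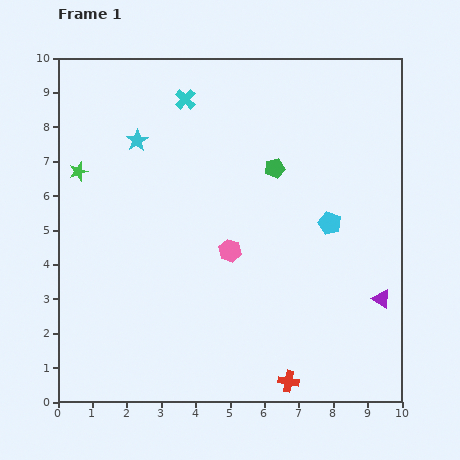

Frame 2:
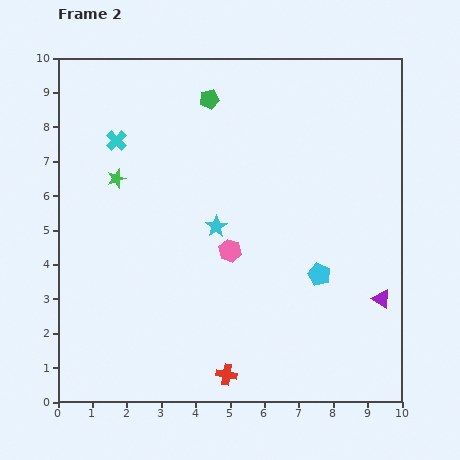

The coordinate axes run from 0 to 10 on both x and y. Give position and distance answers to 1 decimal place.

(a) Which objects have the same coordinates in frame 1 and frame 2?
the pink hexagon, the purple triangle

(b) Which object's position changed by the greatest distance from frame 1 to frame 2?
the cyan star

(moved 3.4; next 2.8)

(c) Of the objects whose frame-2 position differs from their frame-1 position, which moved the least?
the green star

(moved 1.1)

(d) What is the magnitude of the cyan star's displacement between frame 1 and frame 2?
3.4

The cyan star moved from (2.3, 7.6) to (4.6, 5.1), a distance of √(2.3² + 2.5²) ≈ 3.4.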